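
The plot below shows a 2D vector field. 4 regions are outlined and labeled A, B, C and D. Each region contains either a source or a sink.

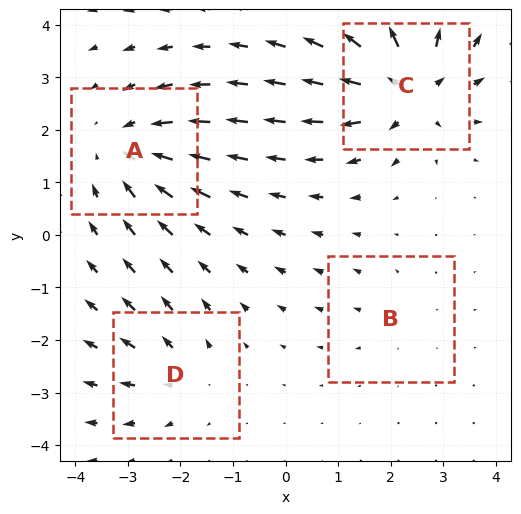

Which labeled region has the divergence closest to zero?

Divergence at each region's feature centre — A: about -5, B: about +2, C: about +7, D: about +3. Region B is closest to zero.

B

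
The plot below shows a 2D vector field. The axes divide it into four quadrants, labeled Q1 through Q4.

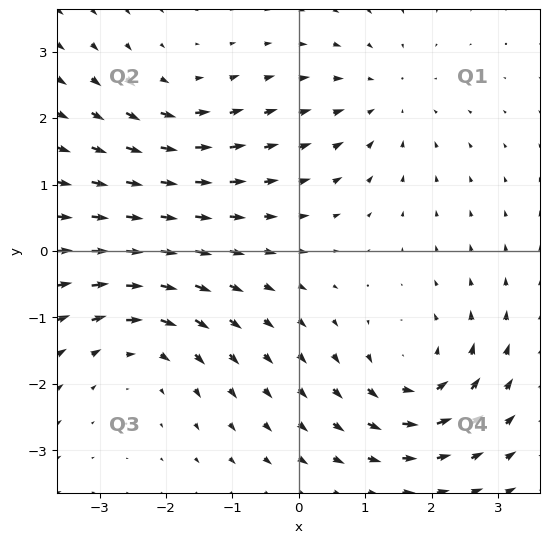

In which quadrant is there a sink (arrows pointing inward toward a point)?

The sink sits at approximately (1.3, 2.3), which lies in quadrant Q1. The divergence there is about -3, negative as expected for a sink.

Q1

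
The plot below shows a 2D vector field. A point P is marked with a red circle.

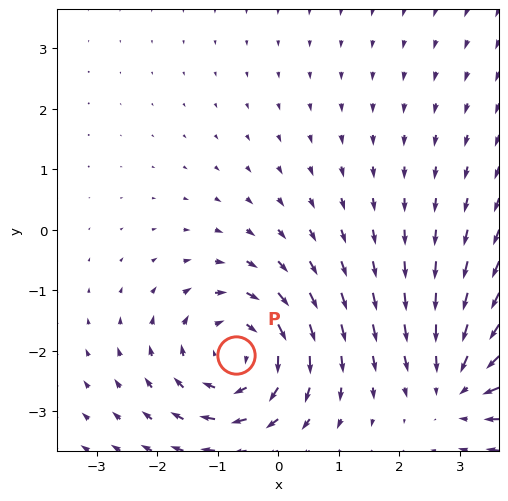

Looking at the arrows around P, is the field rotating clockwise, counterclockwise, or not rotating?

clockwise

Near P at (-0.7, -2.1) the arrows circulate clockwise. The curl (z-component) there is about -4; negative curl means clockwise rotation.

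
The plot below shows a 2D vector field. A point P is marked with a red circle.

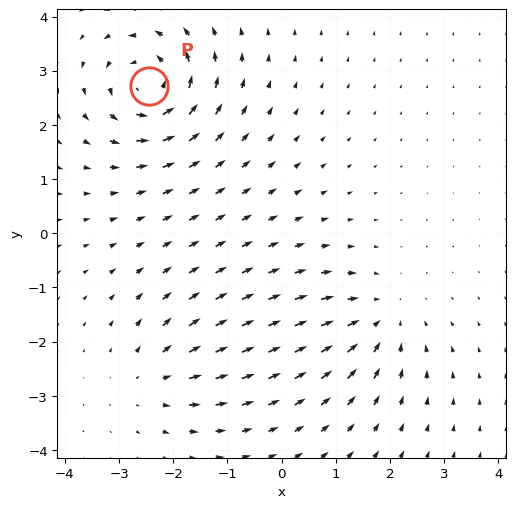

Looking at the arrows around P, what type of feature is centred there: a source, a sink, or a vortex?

At P (-2.4, 2.7) the arrows circulate counterclockwise. Divergence ≈0, curl about +6 — near-zero divergence with nonzero curl is a vortex.

vortex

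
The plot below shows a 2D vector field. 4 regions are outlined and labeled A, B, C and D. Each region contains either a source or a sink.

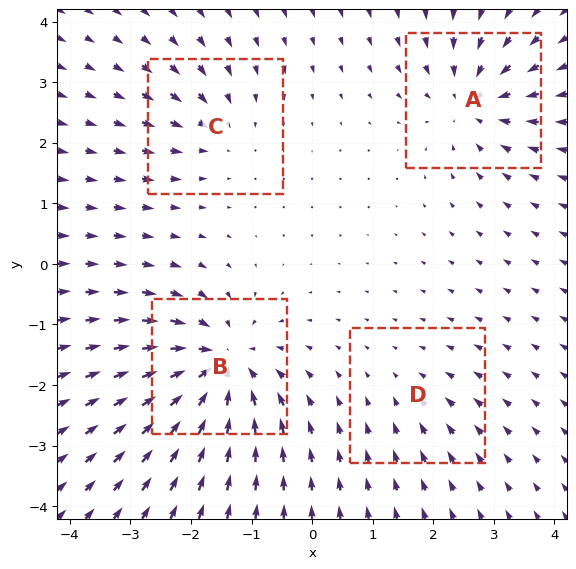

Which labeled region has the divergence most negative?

B

Divergence at each region's feature centre — A: about -6, B: about -8, C: about -4, D: about -2. Region B is most negative.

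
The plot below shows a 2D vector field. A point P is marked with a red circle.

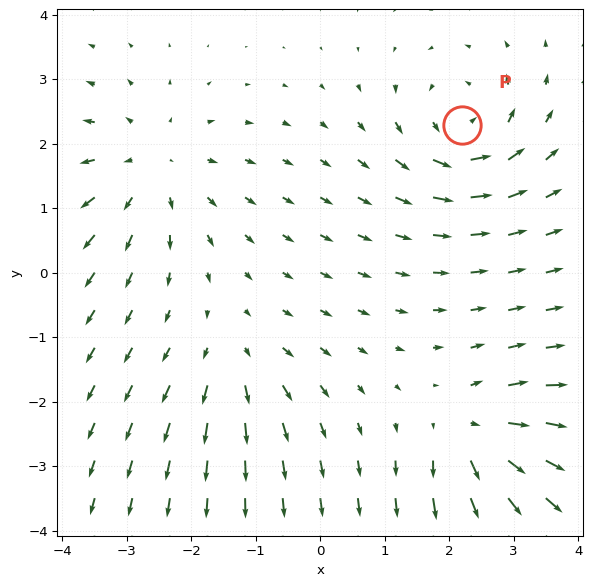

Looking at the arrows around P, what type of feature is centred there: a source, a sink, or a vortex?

vortex

At P (2.2, 2.3) the arrows circulate counterclockwise. Divergence ≈0, curl about +6 — near-zero divergence with nonzero curl is a vortex.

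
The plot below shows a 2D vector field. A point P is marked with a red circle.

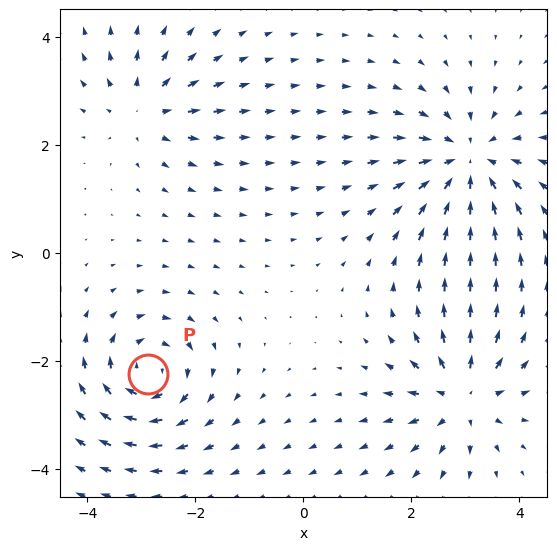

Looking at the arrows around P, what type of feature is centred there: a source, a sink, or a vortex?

At P (-2.9, -2.2) the arrows circulate clockwise. Divergence ≈0, curl about -5 — near-zero divergence with nonzero curl is a vortex.

vortex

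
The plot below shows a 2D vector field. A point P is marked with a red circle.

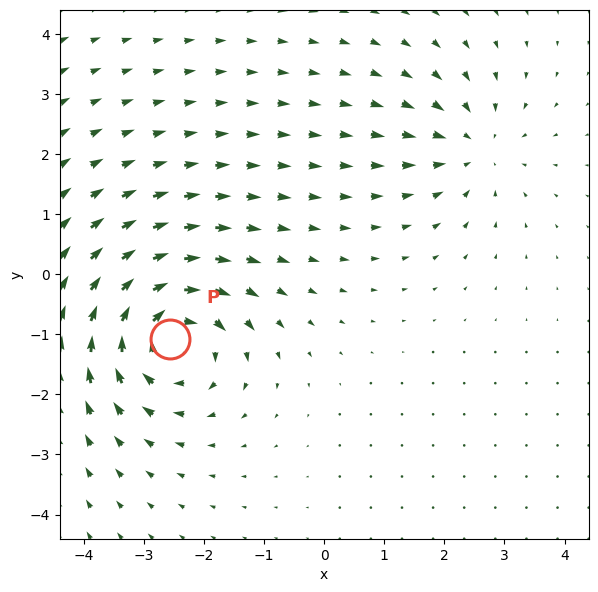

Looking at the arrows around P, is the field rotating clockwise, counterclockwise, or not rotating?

clockwise

Near P at (-2.6, -1.1) the arrows circulate clockwise. The curl (z-component) there is about -5; negative curl means clockwise rotation.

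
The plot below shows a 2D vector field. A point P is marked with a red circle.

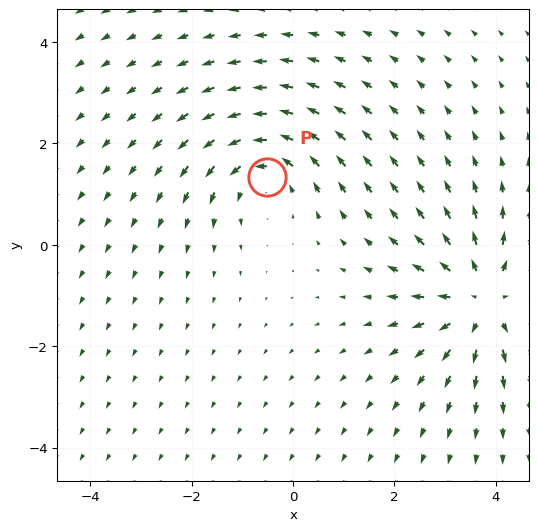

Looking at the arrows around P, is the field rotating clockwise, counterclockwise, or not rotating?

counterclockwise

Near P at (-0.5, 1.3) the arrows circulate counterclockwise. The curl (z-component) there is about +2; positive curl means counterclockwise rotation.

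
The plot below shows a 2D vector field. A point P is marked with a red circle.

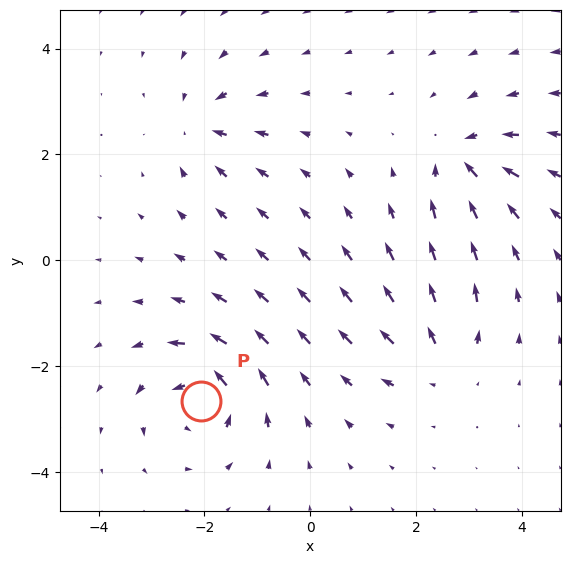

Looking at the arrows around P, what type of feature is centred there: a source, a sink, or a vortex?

At P (-2.1, -2.7) the arrows circulate counterclockwise. Divergence ≈0, curl about +6 — near-zero divergence with nonzero curl is a vortex.

vortex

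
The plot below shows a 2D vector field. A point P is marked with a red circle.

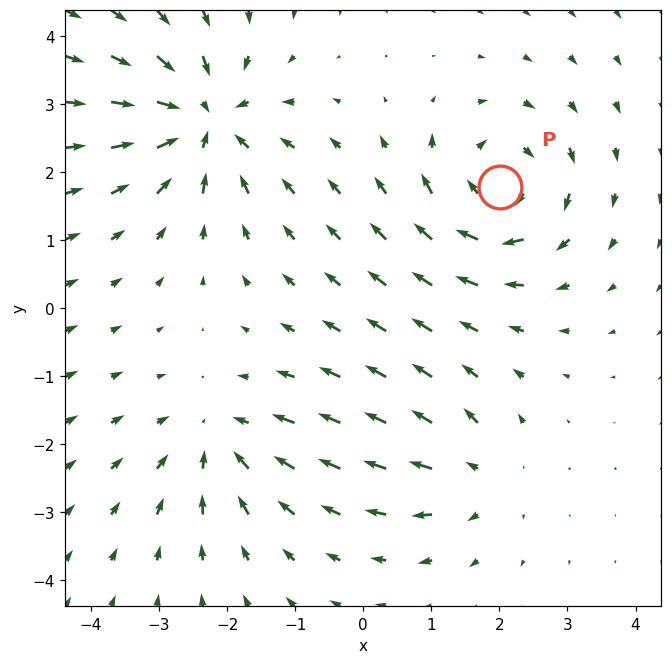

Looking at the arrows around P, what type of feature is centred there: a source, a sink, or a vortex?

vortex

At P (2.0, 1.8) the arrows circulate clockwise. Divergence ≈0, curl about -6 — near-zero divergence with nonzero curl is a vortex.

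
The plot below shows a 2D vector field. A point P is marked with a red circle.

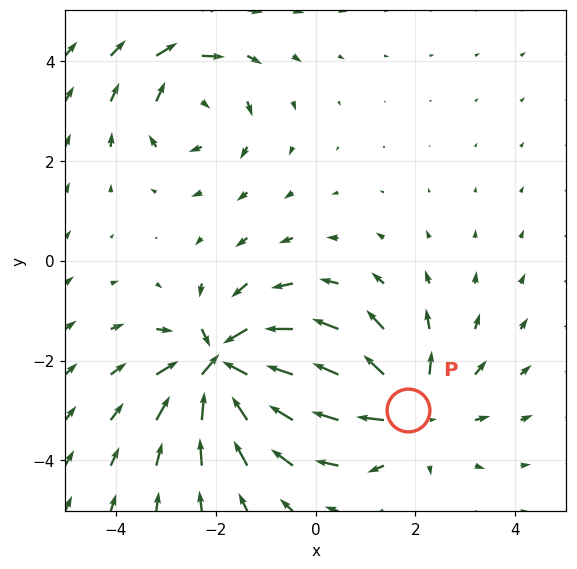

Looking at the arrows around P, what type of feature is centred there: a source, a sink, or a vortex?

At P (1.9, -3.0) the arrows spread outward. Divergence about +3, curl ≈0 — positive divergence with near-zero curl is a source.

source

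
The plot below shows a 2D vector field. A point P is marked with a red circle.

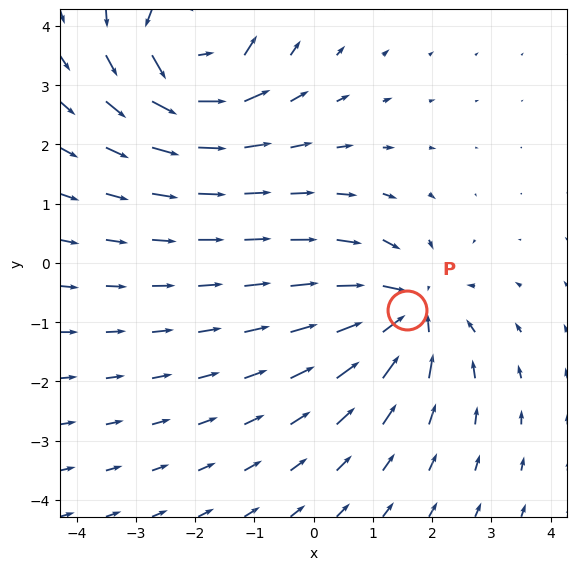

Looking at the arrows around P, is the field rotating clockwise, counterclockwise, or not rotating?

not rotating

Near P at (1.6, -0.8) the arrows show no circulation. The curl there is ≈0.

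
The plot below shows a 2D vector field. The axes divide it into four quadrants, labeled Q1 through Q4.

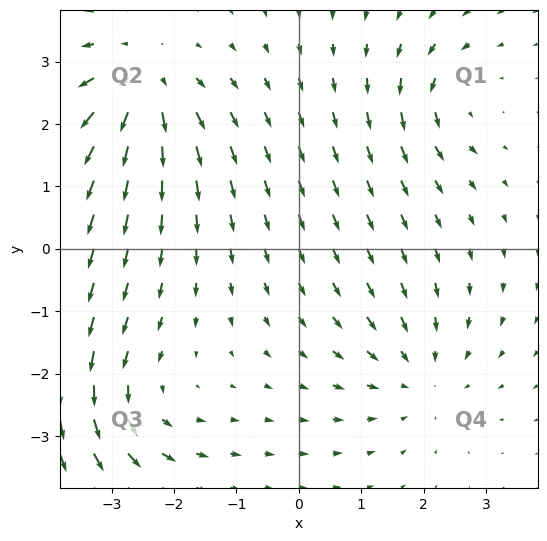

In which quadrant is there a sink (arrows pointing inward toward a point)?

The sink sits at approximately (1.9, -2.0), which lies in quadrant Q4. The divergence there is about -3, negative as expected for a sink.

Q4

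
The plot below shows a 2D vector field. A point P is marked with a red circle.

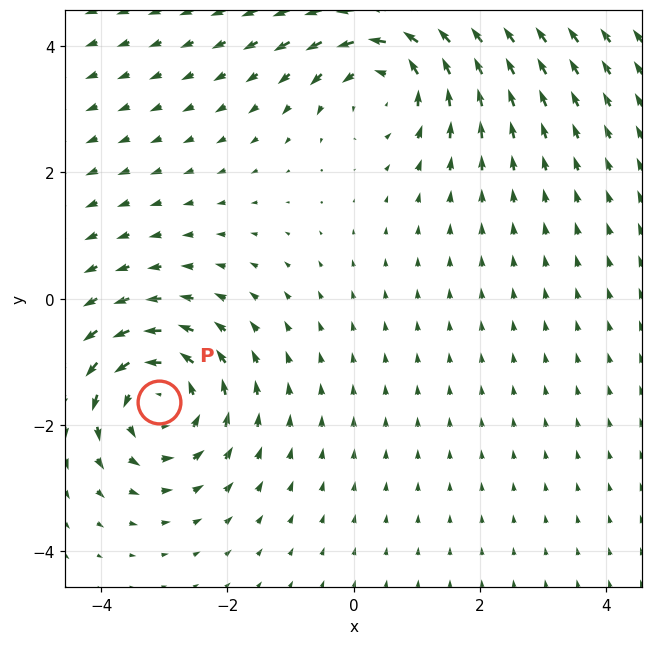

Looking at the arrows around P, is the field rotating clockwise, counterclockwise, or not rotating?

Near P at (-3.1, -1.6) the arrows circulate counterclockwise. The curl (z-component) there is about +3; positive curl means counterclockwise rotation.

counterclockwise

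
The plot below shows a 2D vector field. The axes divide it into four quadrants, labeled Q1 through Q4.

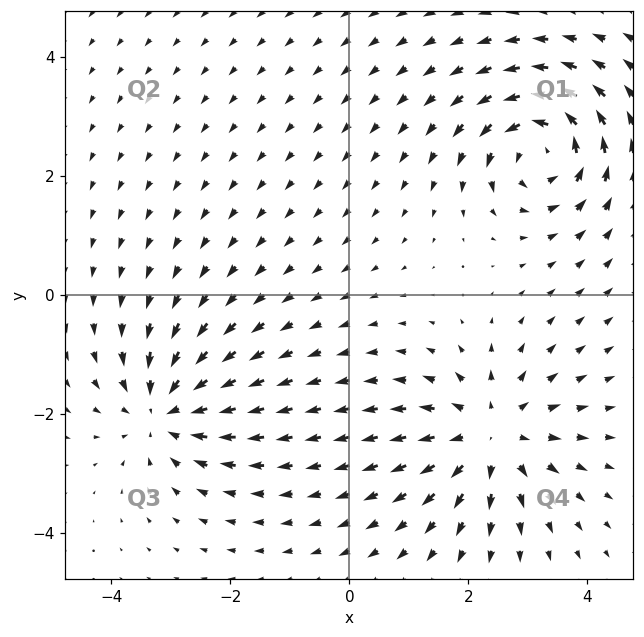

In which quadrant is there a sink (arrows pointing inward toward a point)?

The sink sits at approximately (-3.1, -1.9), which lies in quadrant Q3. The divergence there is about -4, negative as expected for a sink.

Q3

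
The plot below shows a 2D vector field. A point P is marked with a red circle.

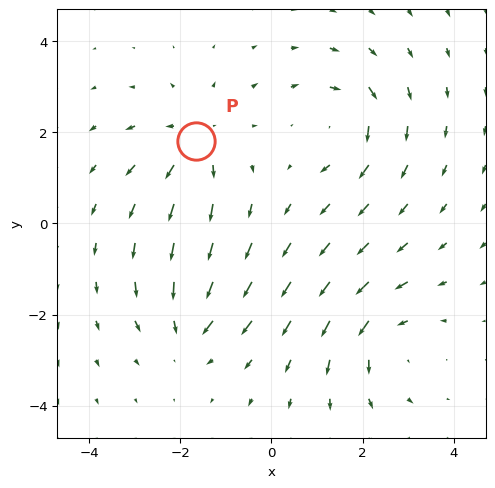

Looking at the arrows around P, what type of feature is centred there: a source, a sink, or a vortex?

At P (-1.7, 1.8) the arrows spread outward. Divergence about +4, curl ≈0 — positive divergence with near-zero curl is a source.

source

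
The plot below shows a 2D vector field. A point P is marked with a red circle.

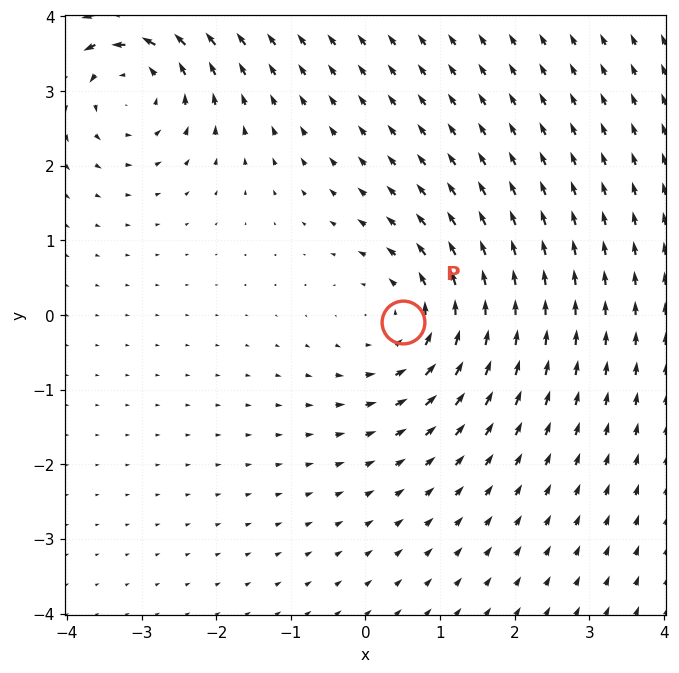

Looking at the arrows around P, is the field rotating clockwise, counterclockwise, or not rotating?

Near P at (0.5, -0.1) the arrows circulate counterclockwise. The curl (z-component) there is about +4; positive curl means counterclockwise rotation.

counterclockwise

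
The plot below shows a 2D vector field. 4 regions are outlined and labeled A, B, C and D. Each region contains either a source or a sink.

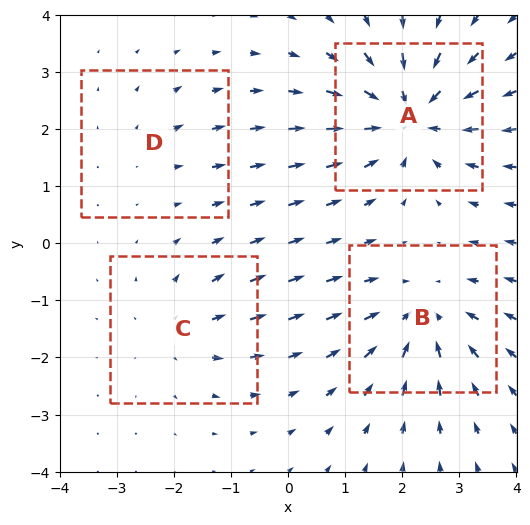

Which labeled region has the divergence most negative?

A

Divergence at each region's feature centre — A: about -6, B: about -5, C: about +3, D: about +2. Region A is most negative.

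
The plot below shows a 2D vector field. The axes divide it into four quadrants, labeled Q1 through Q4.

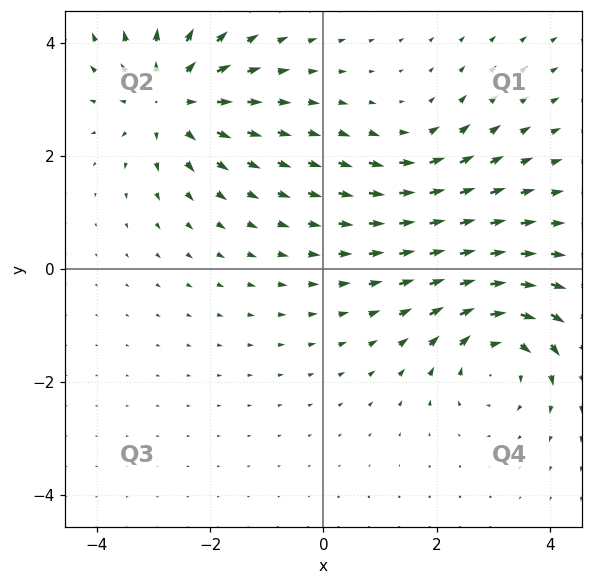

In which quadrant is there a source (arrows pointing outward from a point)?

The source sits at approximately (-2.7, 3.0), which lies in quadrant Q2. The divergence there is about +5, positive as expected for a source.

Q2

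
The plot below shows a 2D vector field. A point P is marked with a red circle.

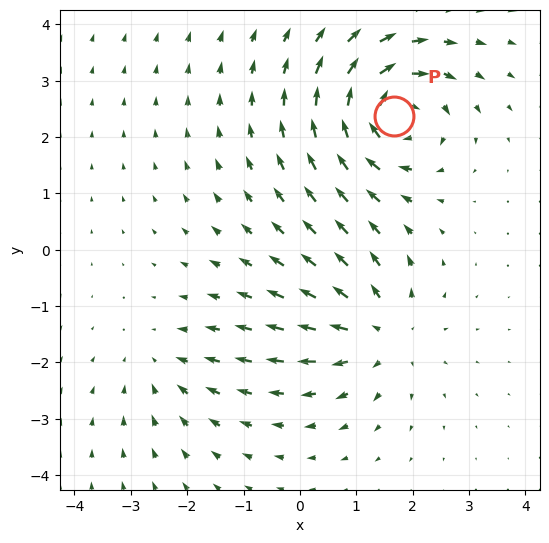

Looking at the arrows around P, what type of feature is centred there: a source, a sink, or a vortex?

vortex

At P (1.7, 2.4) the arrows circulate clockwise. Divergence ≈0, curl about -7 — near-zero divergence with nonzero curl is a vortex.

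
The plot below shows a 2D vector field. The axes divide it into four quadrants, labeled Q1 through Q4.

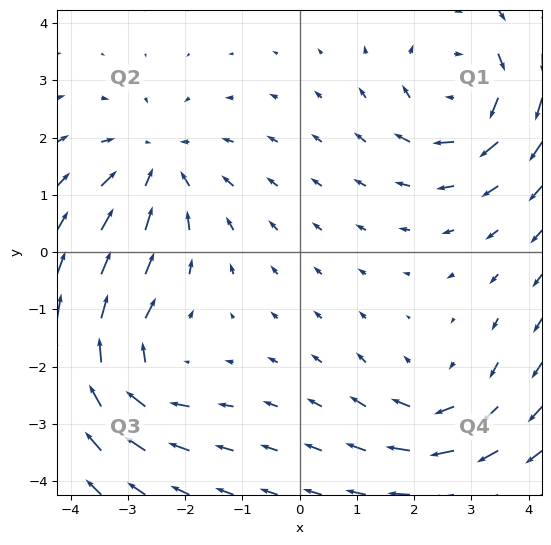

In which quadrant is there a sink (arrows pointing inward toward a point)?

The sink sits at approximately (-2.5, 1.5), which lies in quadrant Q2. The divergence there is about -4, negative as expected for a sink.

Q2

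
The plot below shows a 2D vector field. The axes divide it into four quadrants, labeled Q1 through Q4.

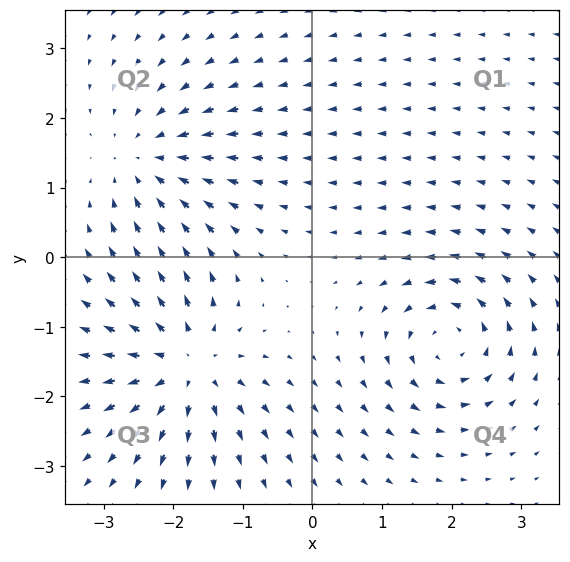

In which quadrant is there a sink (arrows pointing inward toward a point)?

Q2

The sink sits at approximately (-2.4, 1.4), which lies in quadrant Q2. The divergence there is about -4, negative as expected for a sink.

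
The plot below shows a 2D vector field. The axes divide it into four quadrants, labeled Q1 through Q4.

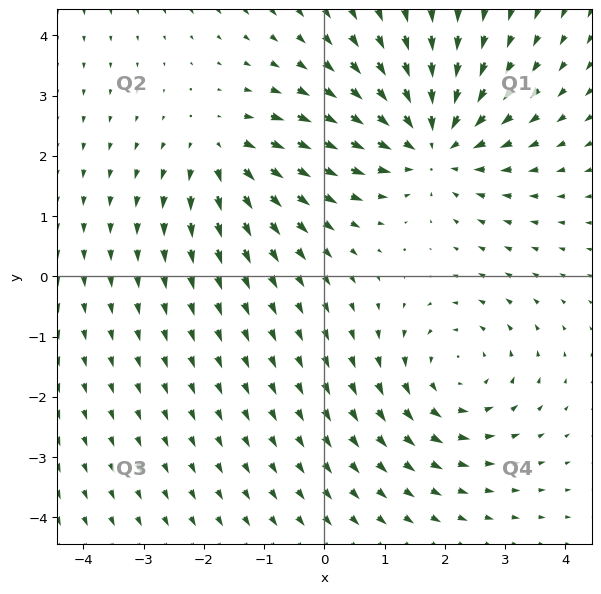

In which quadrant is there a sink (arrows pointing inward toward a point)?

The sink sits at approximately (1.8, 2.2), which lies in quadrant Q1. The divergence there is about -4, negative as expected for a sink.

Q1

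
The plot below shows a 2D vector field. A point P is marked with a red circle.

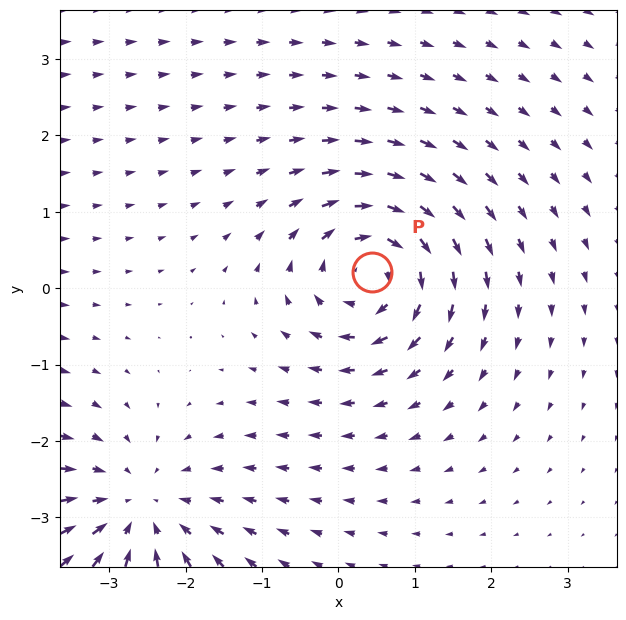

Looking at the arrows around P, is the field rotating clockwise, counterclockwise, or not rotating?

Near P at (0.4, 0.2) the arrows circulate clockwise. The curl (z-component) there is about -6; negative curl means clockwise rotation.

clockwise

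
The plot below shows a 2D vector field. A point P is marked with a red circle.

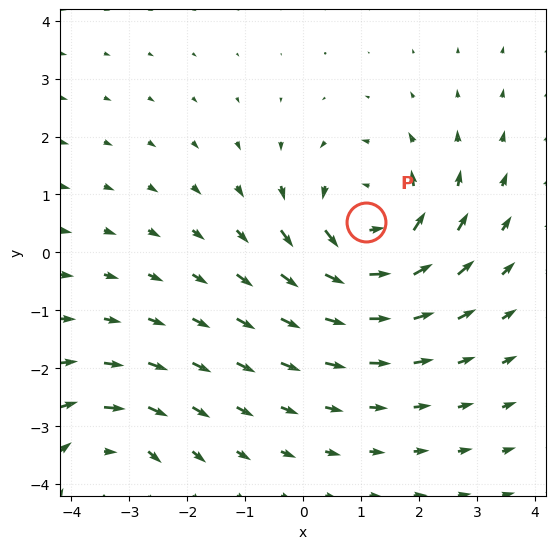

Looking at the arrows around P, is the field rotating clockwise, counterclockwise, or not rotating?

counterclockwise

Near P at (1.1, 0.5) the arrows circulate counterclockwise. The curl (z-component) there is about +5; positive curl means counterclockwise rotation.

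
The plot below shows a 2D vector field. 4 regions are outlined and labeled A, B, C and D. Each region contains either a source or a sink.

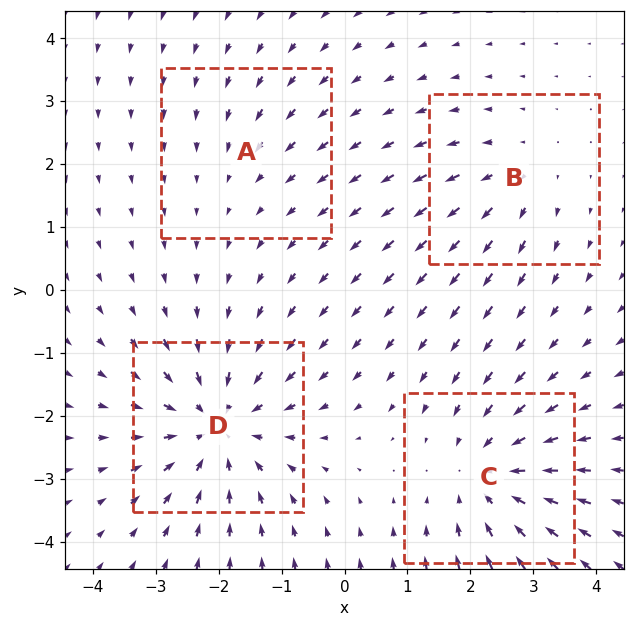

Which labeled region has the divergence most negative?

Divergence at each region's feature centre — A: about -2, B: about +3, C: about -5, D: about -6. Region D is most negative.

D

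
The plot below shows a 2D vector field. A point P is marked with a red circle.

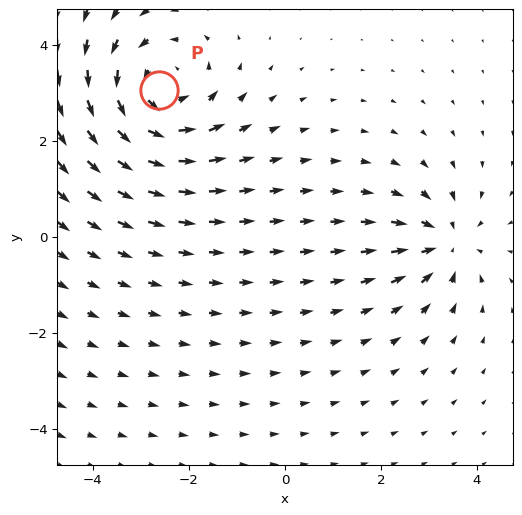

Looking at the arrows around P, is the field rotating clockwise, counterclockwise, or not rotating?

Near P at (-2.6, 3.1) the arrows circulate counterclockwise. The curl (z-component) there is about +4; positive curl means counterclockwise rotation.

counterclockwise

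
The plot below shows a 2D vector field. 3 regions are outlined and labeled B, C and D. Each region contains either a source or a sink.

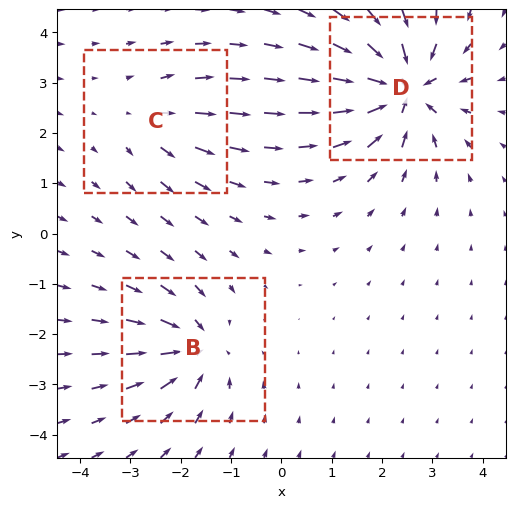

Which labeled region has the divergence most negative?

Divergence at each region's feature centre — B: about -4, C: about +3, D: about -7. Region D is most negative.

D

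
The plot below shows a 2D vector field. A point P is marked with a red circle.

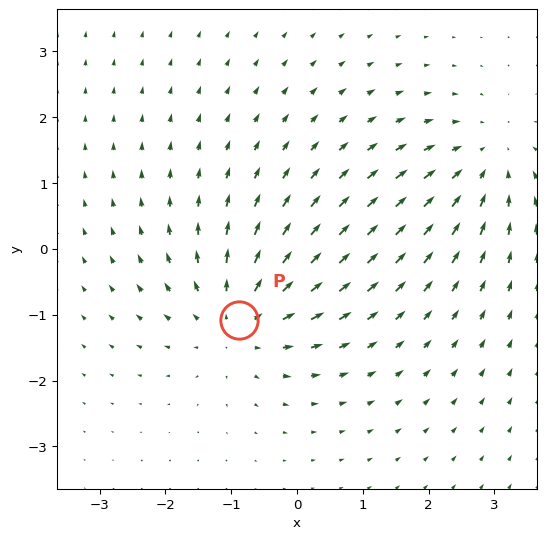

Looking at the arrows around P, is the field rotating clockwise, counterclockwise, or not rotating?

Near P at (-0.9, -1.1) the arrows show no circulation. The curl there is ≈0.

not rotating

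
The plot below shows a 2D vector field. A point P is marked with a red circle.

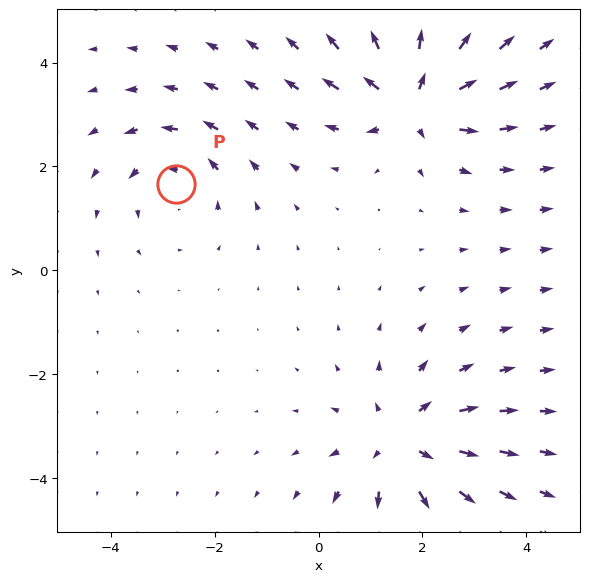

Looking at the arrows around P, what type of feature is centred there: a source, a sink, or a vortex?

At P (-2.7, 1.7) the arrows circulate counterclockwise. Divergence ≈0, curl about +3 — near-zero divergence with nonzero curl is a vortex.

vortex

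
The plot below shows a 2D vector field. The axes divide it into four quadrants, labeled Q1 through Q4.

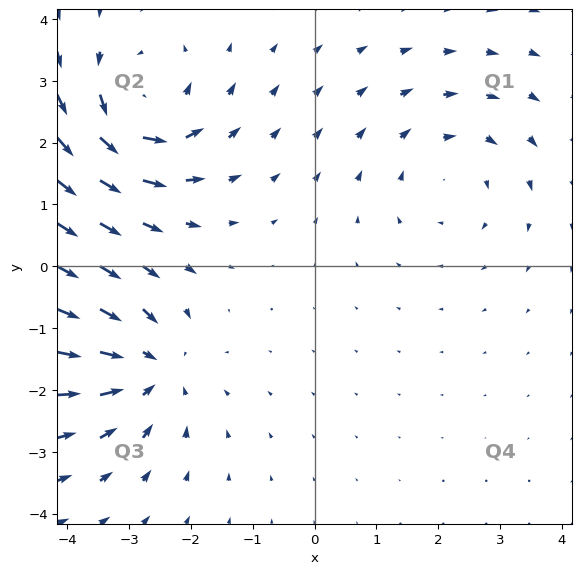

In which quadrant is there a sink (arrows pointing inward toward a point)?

The sink sits at approximately (-2.7, -1.7), which lies in quadrant Q3. The divergence there is about -4, negative as expected for a sink.

Q3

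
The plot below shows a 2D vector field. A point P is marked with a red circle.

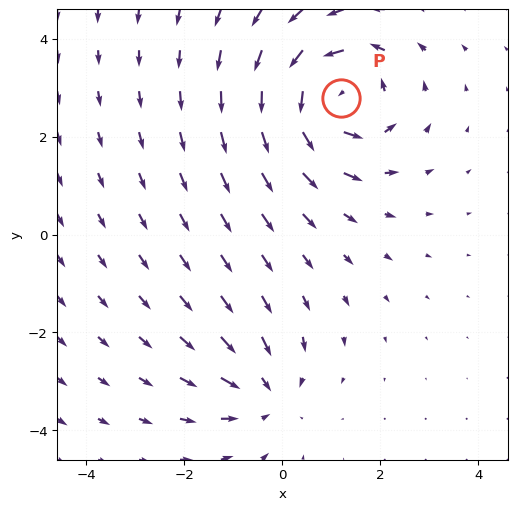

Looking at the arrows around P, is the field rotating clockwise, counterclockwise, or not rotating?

Near P at (1.2, 2.8) the arrows circulate counterclockwise. The curl (z-component) there is about +4; positive curl means counterclockwise rotation.

counterclockwise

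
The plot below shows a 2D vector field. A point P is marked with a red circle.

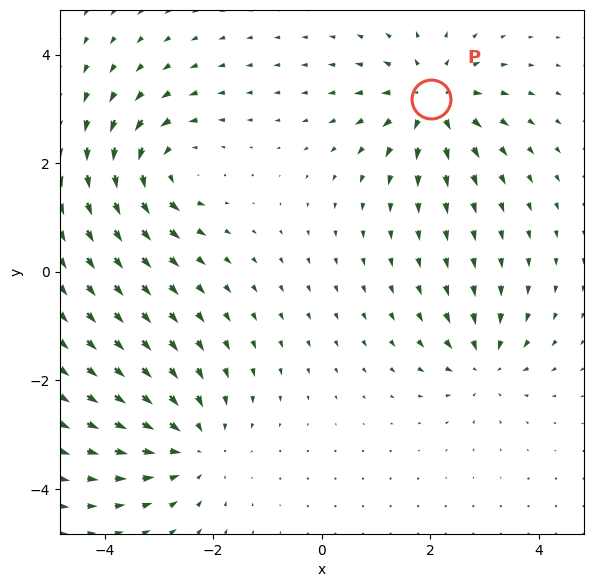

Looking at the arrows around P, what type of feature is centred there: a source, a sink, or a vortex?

At P (2.0, 3.2) the arrows spread outward. Divergence about +5, curl ≈0 — positive divergence with near-zero curl is a source.

source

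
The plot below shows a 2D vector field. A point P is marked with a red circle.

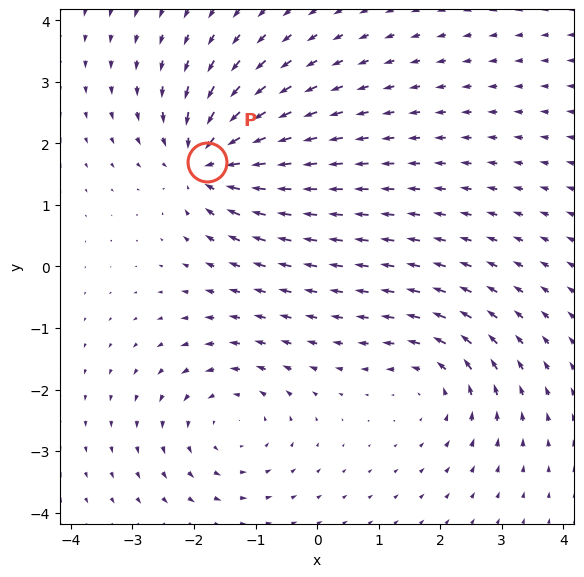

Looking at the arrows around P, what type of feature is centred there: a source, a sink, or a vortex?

At P (-1.8, 1.7) the arrows converge inward. Divergence about -6, curl ≈0 — negative divergence with near-zero curl is a sink.

sink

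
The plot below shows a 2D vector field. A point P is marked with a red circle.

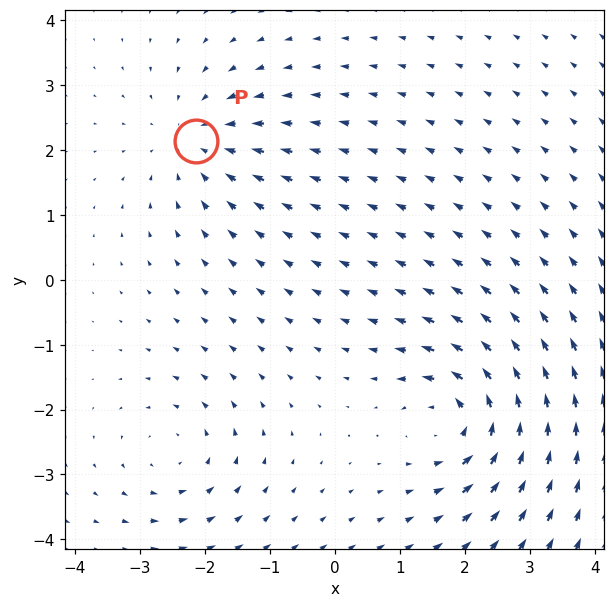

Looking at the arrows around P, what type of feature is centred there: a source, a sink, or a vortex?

At P (-2.1, 2.1) the arrows converge inward. Divergence about -3, curl ≈0 — negative divergence with near-zero curl is a sink.

sink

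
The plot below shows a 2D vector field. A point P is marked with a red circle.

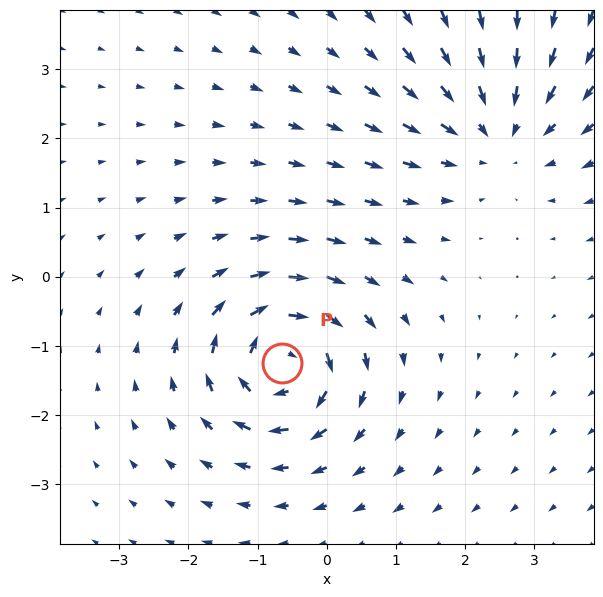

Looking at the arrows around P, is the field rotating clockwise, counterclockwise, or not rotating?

clockwise

Near P at (-0.6, -1.2) the arrows circulate clockwise. The curl (z-component) there is about -6; negative curl means clockwise rotation.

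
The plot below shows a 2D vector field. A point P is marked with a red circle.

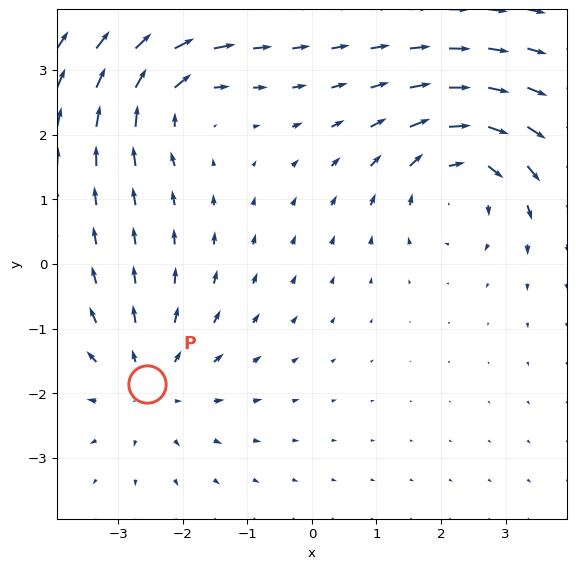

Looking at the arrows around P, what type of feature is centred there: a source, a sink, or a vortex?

At P (-2.5, -1.9) the arrows spread outward. Divergence about +3, curl ≈0 — positive divergence with near-zero curl is a source.

source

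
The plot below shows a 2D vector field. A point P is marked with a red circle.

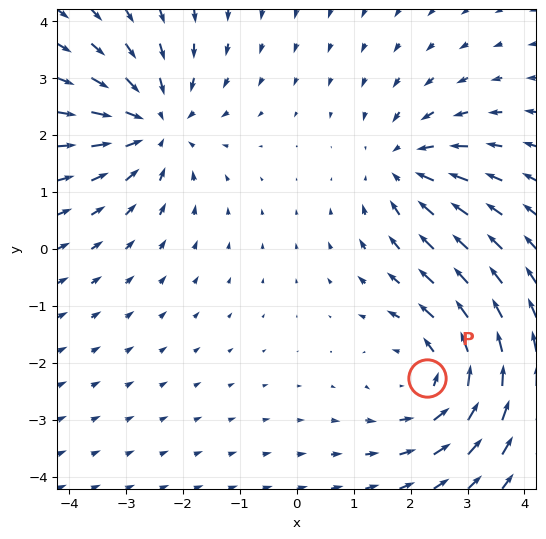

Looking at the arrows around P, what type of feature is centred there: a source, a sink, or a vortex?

At P (2.3, -2.3) the arrows circulate counterclockwise. Divergence ≈0, curl about +4 — near-zero divergence with nonzero curl is a vortex.

vortex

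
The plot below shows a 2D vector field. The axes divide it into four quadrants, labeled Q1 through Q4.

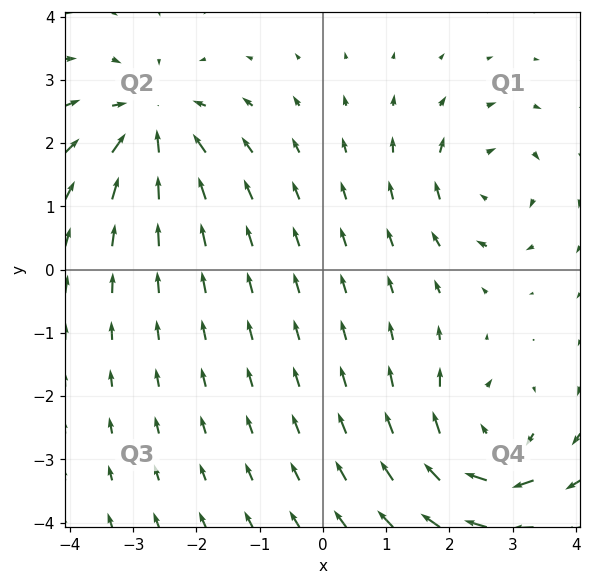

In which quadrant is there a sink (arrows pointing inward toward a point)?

Q2

The sink sits at approximately (-2.7, 2.3), which lies in quadrant Q2. The divergence there is about -5, negative as expected for a sink.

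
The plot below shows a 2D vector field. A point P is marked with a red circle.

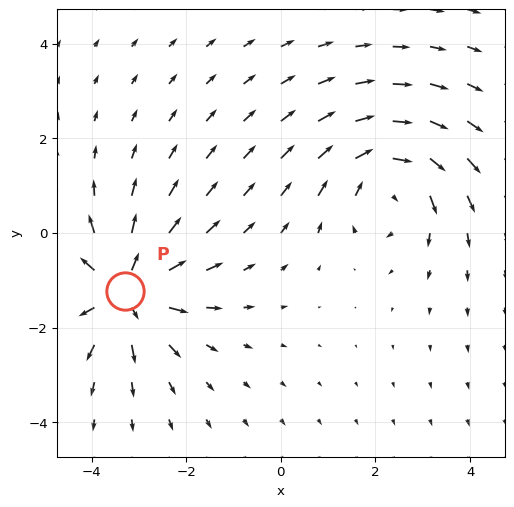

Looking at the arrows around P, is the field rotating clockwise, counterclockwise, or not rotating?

not rotating

Near P at (-3.3, -1.2) the arrows show no circulation. The curl there is ≈0.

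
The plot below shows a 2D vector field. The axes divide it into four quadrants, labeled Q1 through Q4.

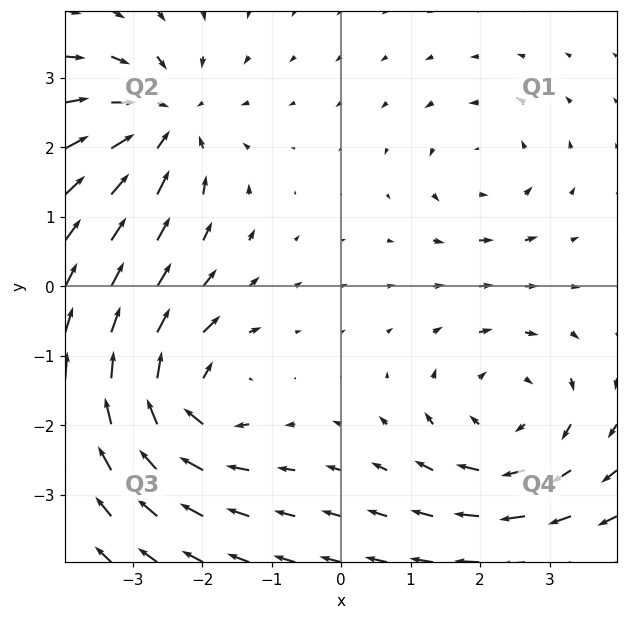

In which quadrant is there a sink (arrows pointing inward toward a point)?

Q2

The sink sits at approximately (-2.6, 2.4), which lies in quadrant Q2. The divergence there is about -5, negative as expected for a sink.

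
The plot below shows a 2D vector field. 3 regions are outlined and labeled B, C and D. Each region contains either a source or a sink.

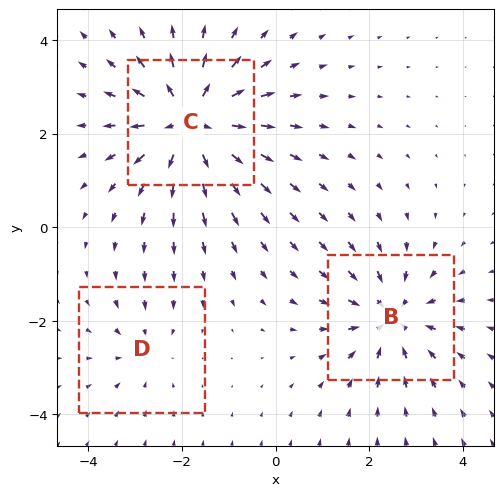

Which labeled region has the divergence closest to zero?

Divergence at each region's feature centre — B: about -3, C: about +5, D: about -2. Region D is closest to zero.

D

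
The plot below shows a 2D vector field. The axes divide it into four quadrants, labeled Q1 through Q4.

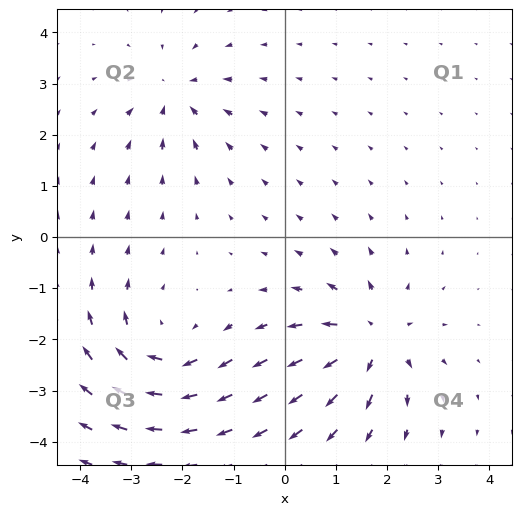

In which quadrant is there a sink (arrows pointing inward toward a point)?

The sink sits at approximately (-2.1, 2.8), which lies in quadrant Q2. The divergence there is about -3, negative as expected for a sink.

Q2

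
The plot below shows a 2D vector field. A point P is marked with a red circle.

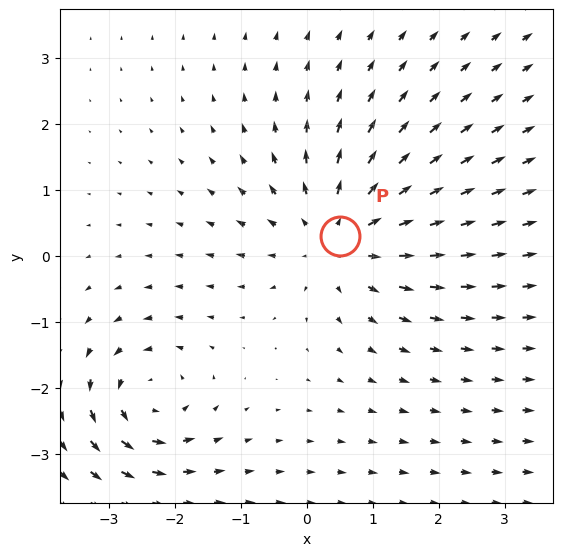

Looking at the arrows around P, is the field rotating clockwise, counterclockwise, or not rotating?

not rotating

Near P at (0.5, 0.3) the arrows show no circulation. The curl there is ≈0.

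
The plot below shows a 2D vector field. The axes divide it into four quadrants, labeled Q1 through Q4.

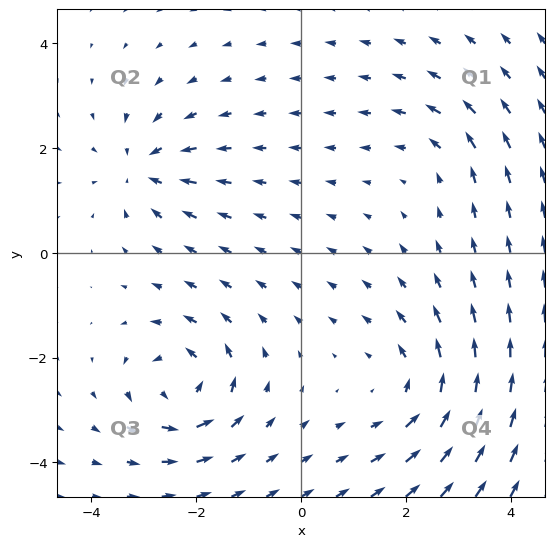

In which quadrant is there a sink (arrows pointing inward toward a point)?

Q2

The sink sits at approximately (-3.0, 1.6), which lies in quadrant Q2. The divergence there is about -5, negative as expected for a sink.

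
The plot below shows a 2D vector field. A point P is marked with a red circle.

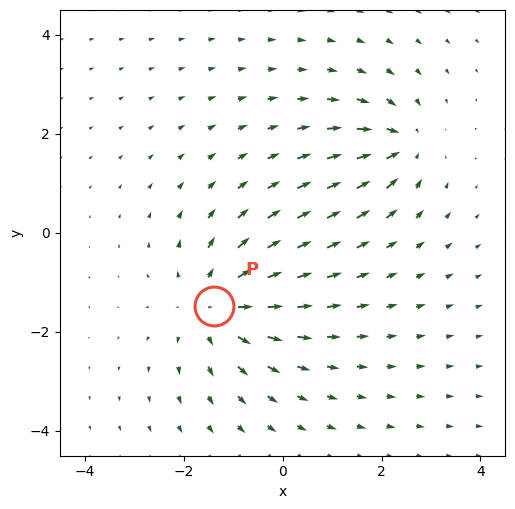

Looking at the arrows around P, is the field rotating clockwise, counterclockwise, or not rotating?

not rotating

Near P at (-1.4, -1.5) the arrows show no circulation. The curl there is ≈0.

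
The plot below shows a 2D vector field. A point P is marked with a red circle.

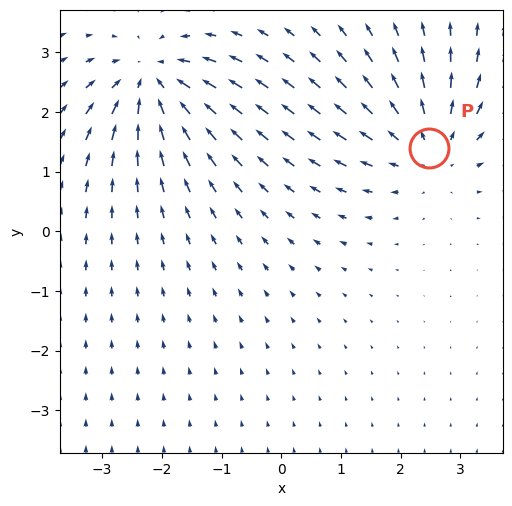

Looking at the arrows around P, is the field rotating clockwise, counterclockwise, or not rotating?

Near P at (2.5, 1.4) the arrows show no circulation. The curl there is ≈0.

not rotating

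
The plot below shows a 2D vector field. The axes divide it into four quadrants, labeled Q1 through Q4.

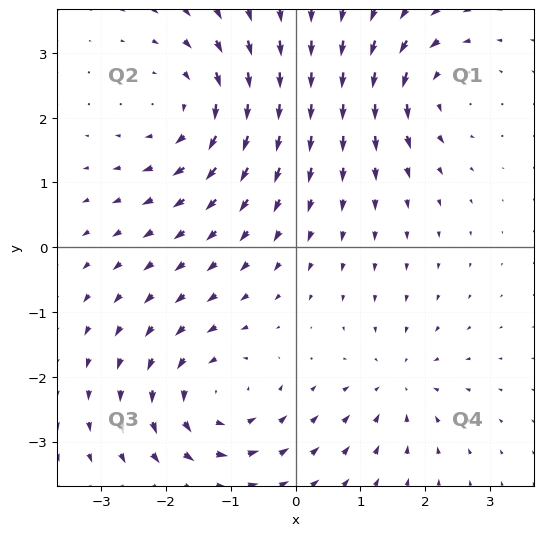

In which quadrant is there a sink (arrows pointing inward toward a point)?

Q4

The sink sits at approximately (1.6, -2.1), which lies in quadrant Q4. The divergence there is about -3, negative as expected for a sink.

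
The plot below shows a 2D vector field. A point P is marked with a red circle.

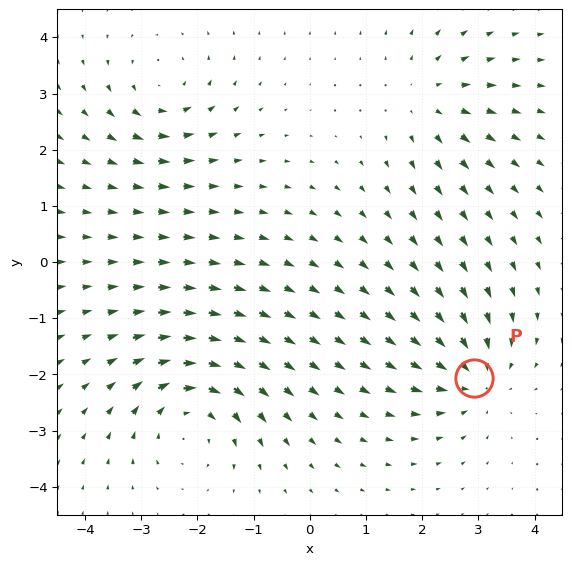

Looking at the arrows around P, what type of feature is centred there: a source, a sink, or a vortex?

At P (2.9, -2.1) the arrows converge inward. Divergence about -5, curl ≈0 — negative divergence with near-zero curl is a sink.

sink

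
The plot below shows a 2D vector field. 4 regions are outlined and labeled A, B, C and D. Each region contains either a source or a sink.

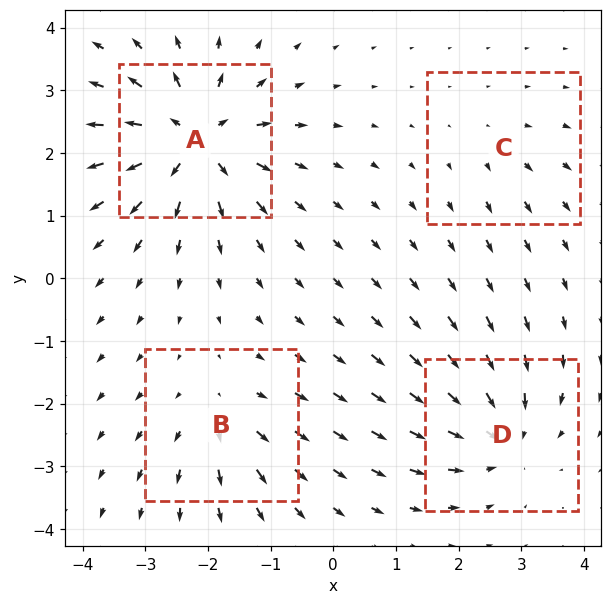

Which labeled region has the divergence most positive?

Divergence at each region's feature centre — A: about +8, B: about +4, C: about +2, D: about -6. Region A is most positive.

A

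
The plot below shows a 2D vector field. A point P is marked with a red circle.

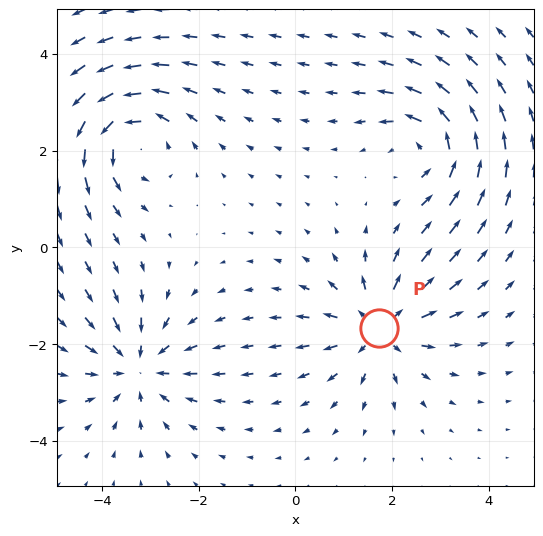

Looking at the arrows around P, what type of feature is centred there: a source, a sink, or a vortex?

At P (1.7, -1.7) the arrows spread outward. Divergence about +6, curl ≈0 — positive divergence with near-zero curl is a source.

source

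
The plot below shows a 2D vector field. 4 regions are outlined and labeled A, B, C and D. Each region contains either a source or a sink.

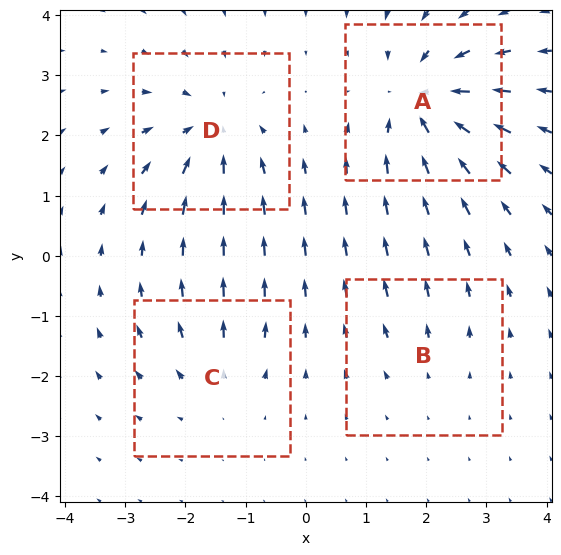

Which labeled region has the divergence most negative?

A

Divergence at each region's feature centre — A: about -7, B: about +2, C: about +3, D: about -5. Region A is most negative.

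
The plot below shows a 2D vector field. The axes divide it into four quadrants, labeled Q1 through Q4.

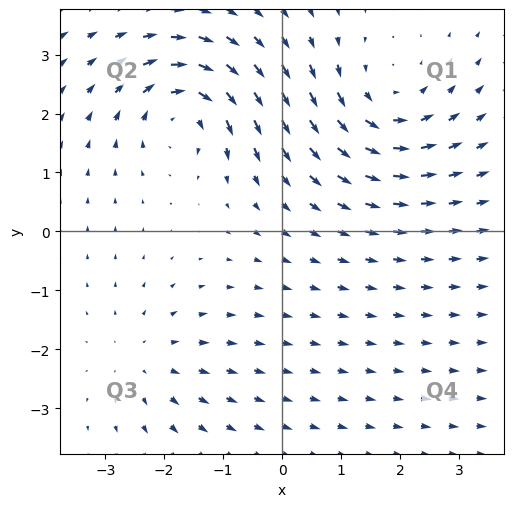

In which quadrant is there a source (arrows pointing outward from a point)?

Q3

The source sits at approximately (-2.3, -2.2), which lies in quadrant Q3. The divergence there is about +2, positive as expected for a source.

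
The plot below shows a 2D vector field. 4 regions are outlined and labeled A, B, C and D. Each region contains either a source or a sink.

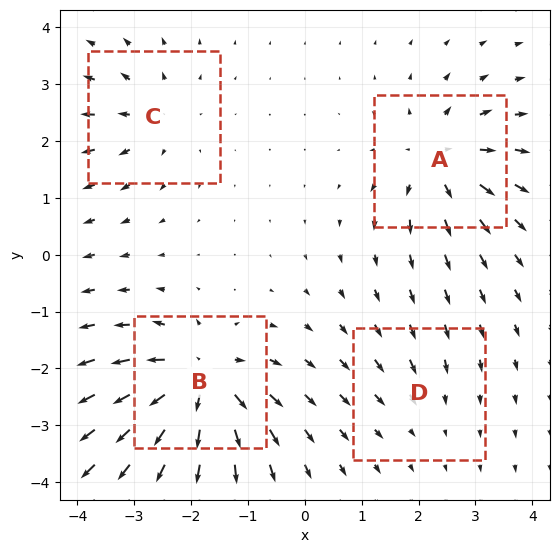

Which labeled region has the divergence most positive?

Divergence at each region's feature centre — A: about +6, B: about +8, C: about +4, D: about -2. Region B is most positive.

B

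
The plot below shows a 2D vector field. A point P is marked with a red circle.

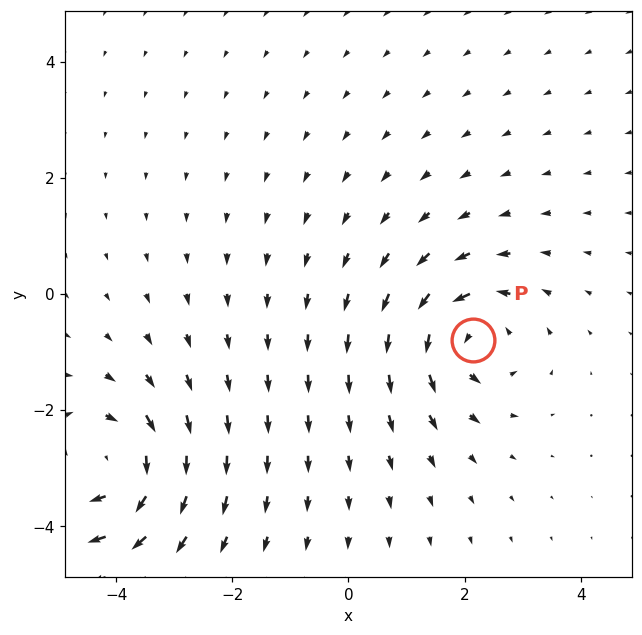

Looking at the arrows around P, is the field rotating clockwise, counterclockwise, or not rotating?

counterclockwise

Near P at (2.1, -0.8) the arrows circulate counterclockwise. The curl (z-component) there is about +6; positive curl means counterclockwise rotation.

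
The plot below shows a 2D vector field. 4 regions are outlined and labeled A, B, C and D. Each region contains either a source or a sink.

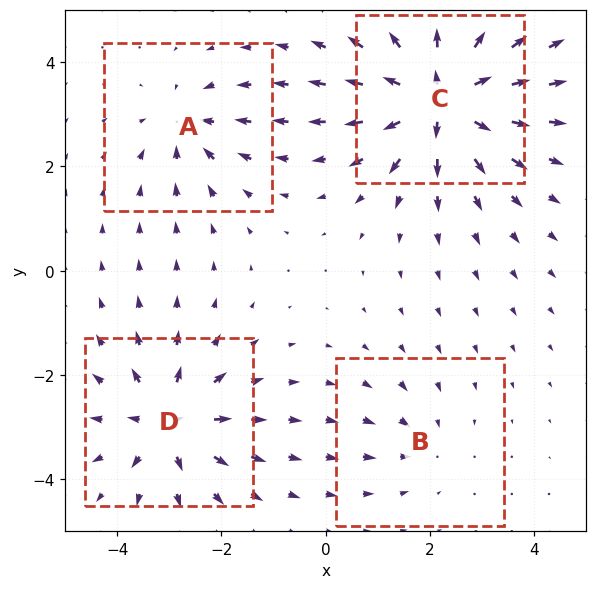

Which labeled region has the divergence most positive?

C

Divergence at each region's feature centre — A: about -4, B: about -2, C: about +8, D: about +5. Region C is most positive.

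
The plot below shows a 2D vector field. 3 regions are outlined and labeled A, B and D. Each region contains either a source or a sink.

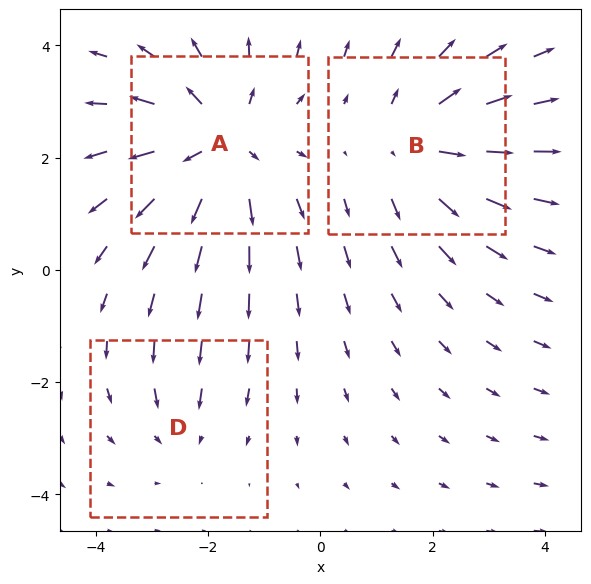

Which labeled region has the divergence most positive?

Divergence at each region's feature centre — A: about +4, B: about +3, D: about -2. Region A is most positive.

A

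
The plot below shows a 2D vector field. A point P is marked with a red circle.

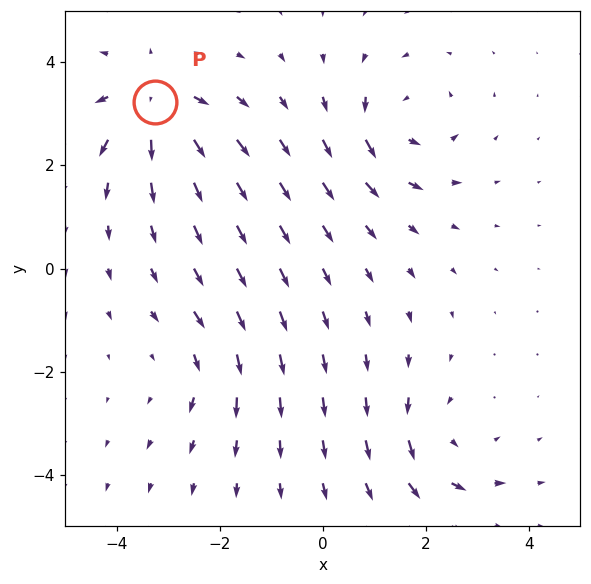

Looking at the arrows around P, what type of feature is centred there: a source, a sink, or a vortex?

At P (-3.3, 3.2) the arrows spread outward. Divergence about +5, curl ≈0 — positive divergence with near-zero curl is a source.

source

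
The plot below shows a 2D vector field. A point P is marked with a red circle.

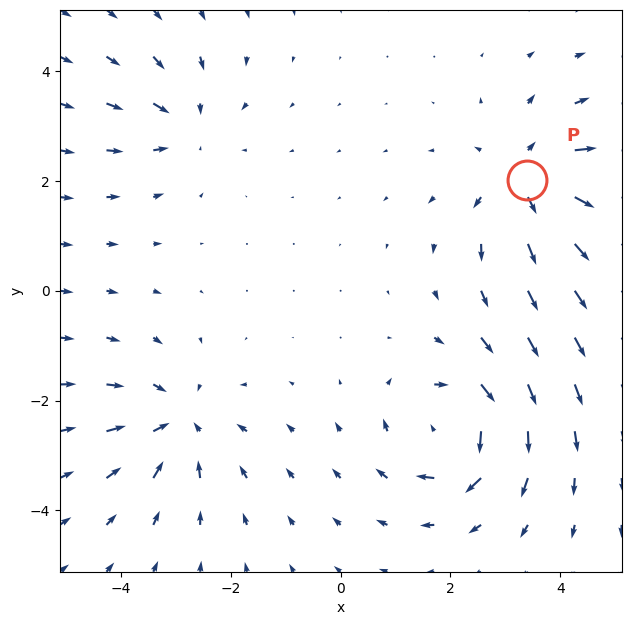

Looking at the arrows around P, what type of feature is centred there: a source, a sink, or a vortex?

At P (3.4, 2.0) the arrows spread outward. Divergence about +5, curl ≈0 — positive divergence with near-zero curl is a source.

source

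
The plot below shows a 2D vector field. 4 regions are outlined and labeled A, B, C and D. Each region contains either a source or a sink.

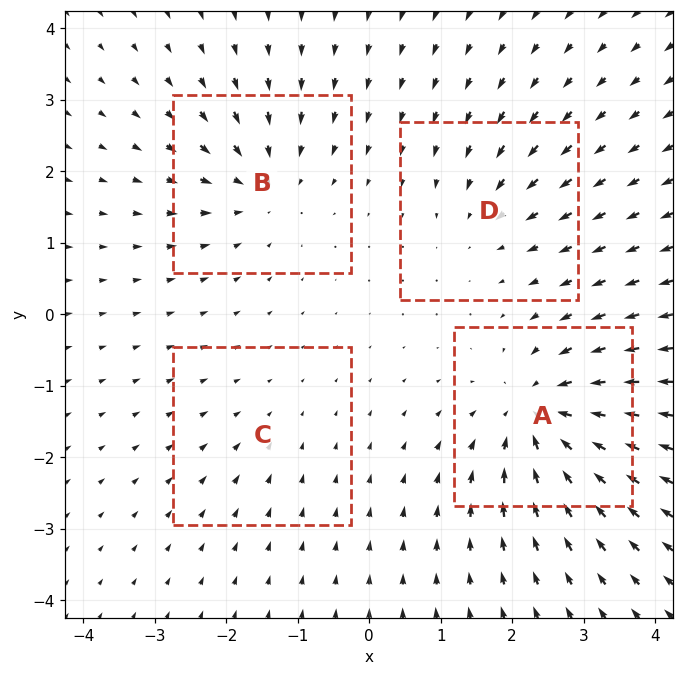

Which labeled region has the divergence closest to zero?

C

Divergence at each region's feature centre — A: about -8, B: about -5, C: about -2, D: about -4. Region C is closest to zero.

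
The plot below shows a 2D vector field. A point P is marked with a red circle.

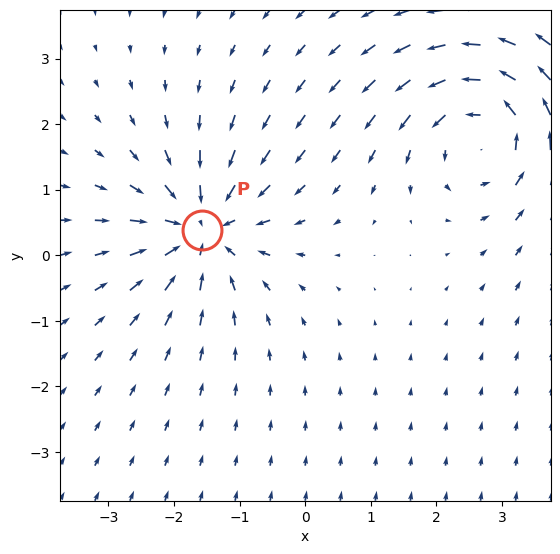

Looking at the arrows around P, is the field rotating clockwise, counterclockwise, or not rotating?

Near P at (-1.6, 0.4) the arrows show no circulation. The curl there is ≈0.

not rotating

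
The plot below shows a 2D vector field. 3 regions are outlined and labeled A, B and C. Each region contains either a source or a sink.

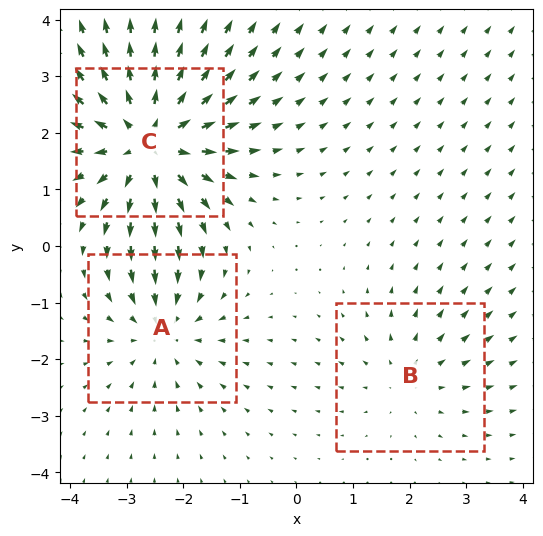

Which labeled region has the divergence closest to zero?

Divergence at each region's feature centre — A: about -3, B: about +2, C: about +5. Region B is closest to zero.

B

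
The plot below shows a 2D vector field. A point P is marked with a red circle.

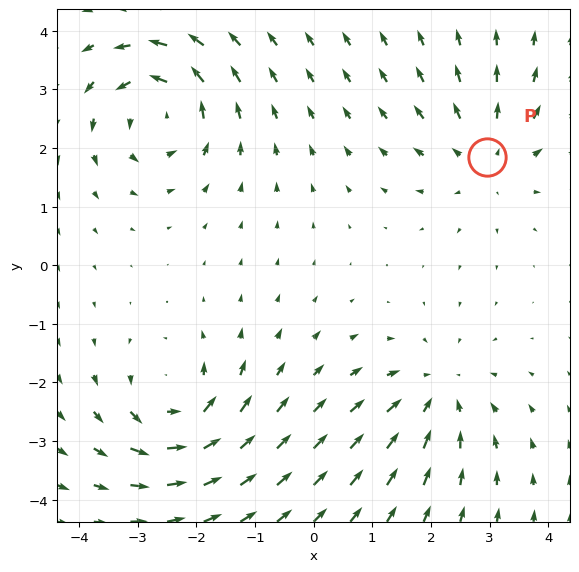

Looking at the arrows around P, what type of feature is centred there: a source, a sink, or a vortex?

source

At P (3.0, 1.8) the arrows spread outward. Divergence about +3, curl ≈0 — positive divergence with near-zero curl is a source.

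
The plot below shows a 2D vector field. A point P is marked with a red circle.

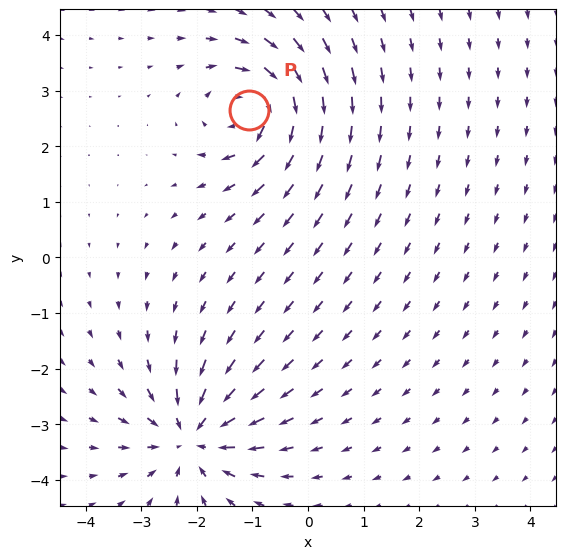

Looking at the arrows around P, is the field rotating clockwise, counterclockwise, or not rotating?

Near P at (-1.1, 2.7) the arrows circulate clockwise. The curl (z-component) there is about -5; negative curl means clockwise rotation.

clockwise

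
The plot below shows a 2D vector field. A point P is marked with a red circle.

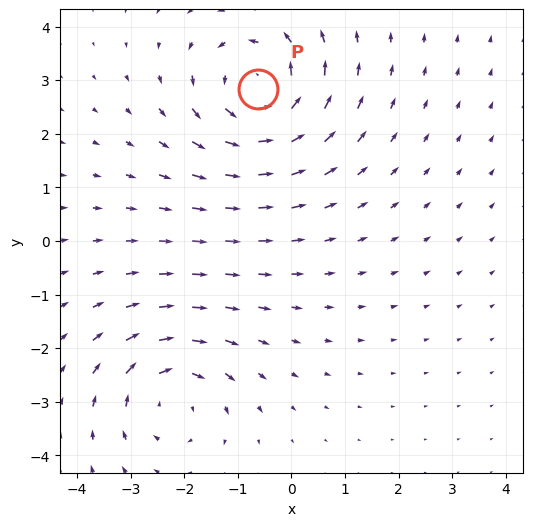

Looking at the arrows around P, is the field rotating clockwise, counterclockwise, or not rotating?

counterclockwise

Near P at (-0.6, 2.8) the arrows circulate counterclockwise. The curl (z-component) there is about +4; positive curl means counterclockwise rotation.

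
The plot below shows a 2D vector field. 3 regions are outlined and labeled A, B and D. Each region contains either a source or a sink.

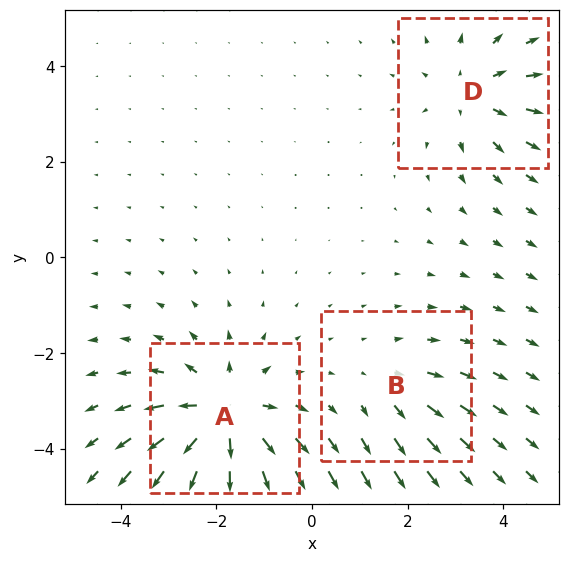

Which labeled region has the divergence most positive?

Divergence at each region's feature centre — A: about +5, B: about +2, D: about +3. Region A is most positive.

A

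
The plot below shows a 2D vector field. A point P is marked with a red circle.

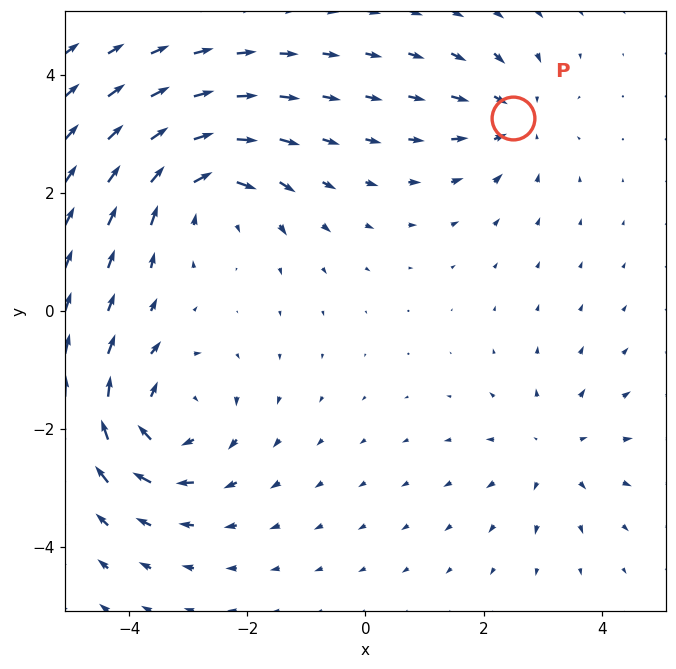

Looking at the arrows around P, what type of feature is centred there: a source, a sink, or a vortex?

At P (2.5, 3.3) the arrows converge inward. Divergence about -4, curl ≈0 — negative divergence with near-zero curl is a sink.

sink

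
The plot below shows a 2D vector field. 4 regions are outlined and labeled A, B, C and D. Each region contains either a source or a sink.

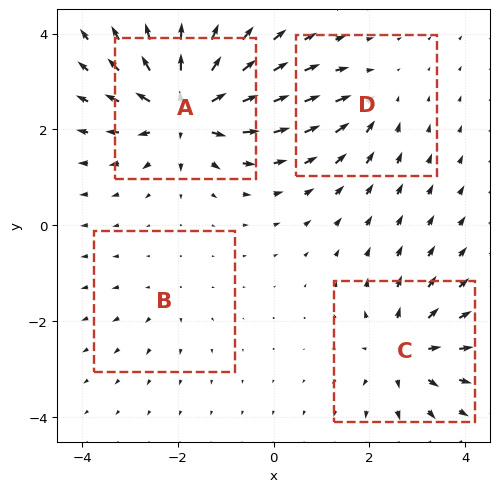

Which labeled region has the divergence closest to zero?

Divergence at each region's feature centre — A: about +8, B: about +2, C: about +5, D: about -3. Region B is closest to zero.

B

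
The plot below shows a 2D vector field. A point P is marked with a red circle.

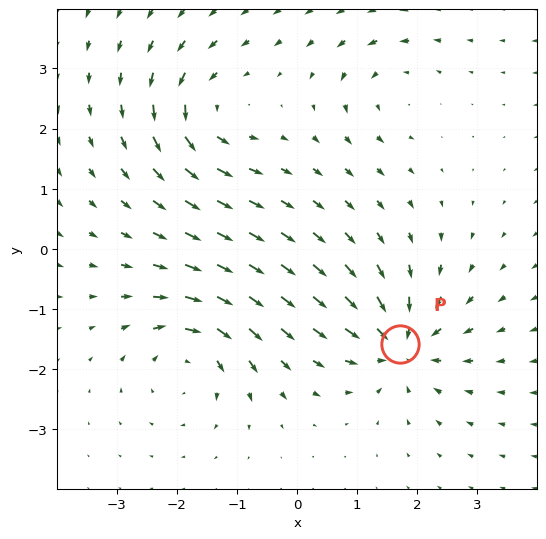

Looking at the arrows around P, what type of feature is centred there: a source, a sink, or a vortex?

At P (1.7, -1.6) the arrows converge inward. Divergence about -6, curl ≈0 — negative divergence with near-zero curl is a sink.

sink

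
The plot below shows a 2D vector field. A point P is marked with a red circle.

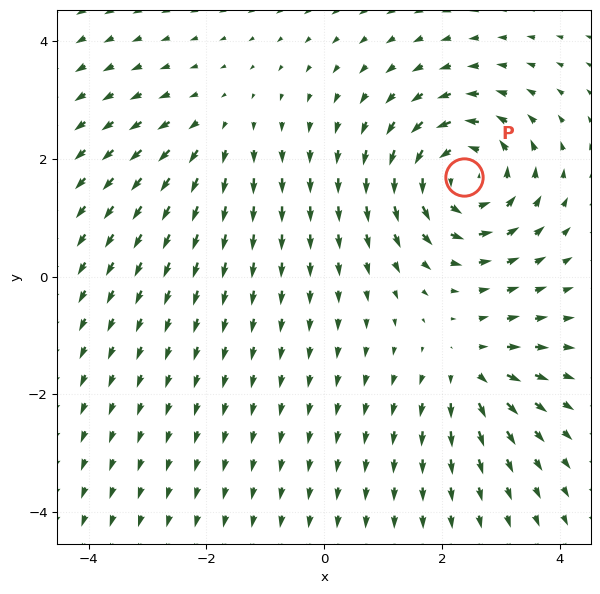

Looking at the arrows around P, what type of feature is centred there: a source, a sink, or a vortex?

vortex

At P (2.4, 1.7) the arrows circulate counterclockwise. Divergence ≈0, curl about +6 — near-zero divergence with nonzero curl is a vortex.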